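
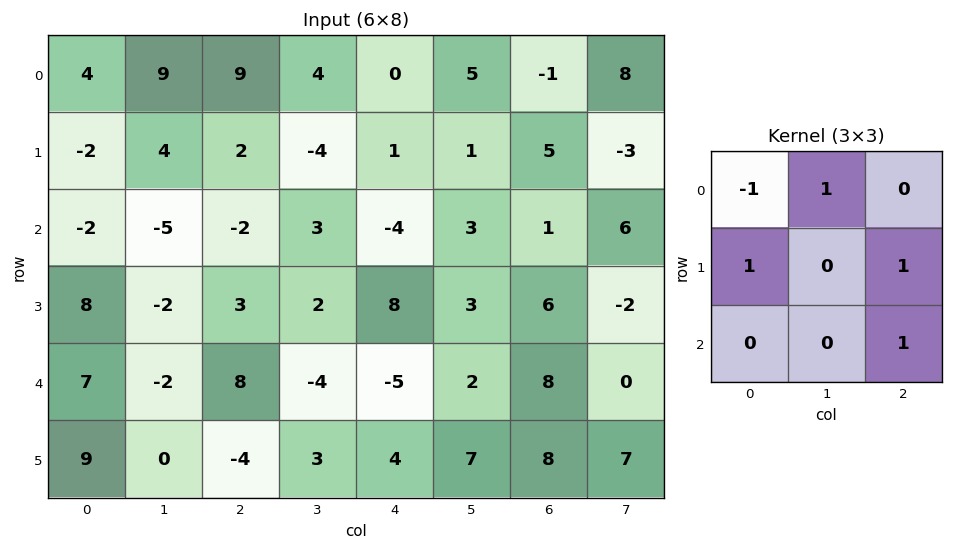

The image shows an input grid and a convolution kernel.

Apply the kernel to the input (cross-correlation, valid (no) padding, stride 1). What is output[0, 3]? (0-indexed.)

-4

The receptive field on the input at this output position is [4 0 5 / -4 1 1 / 3 -4 3]. Elementwise product with the kernel and sum: 4·-1 + 0·1 + -4·1 + 1·1 + 3·1.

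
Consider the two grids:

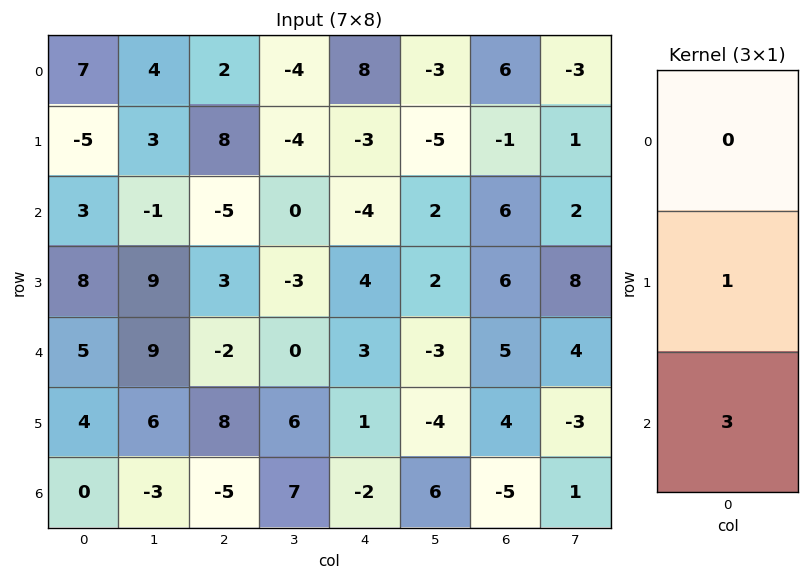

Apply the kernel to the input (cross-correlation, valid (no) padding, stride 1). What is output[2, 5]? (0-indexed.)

The receptive field on the input at this output position is [2 / 2 / -3]. Elementwise product with the kernel and sum: 2·1 + -3·3.

-7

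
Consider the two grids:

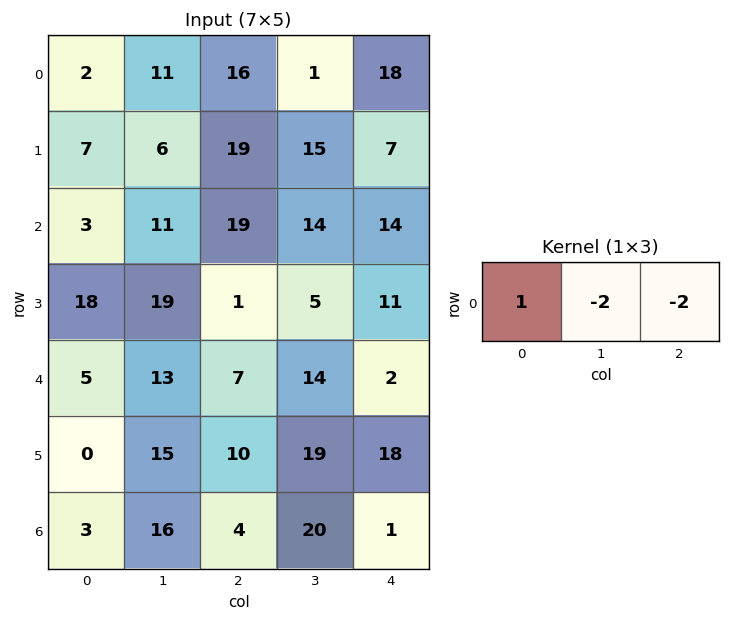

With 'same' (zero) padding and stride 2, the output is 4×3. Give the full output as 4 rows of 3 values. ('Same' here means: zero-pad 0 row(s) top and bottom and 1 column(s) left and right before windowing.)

Output[0,0]: The receptive field on the zero-padded input at this output position is [0 2 11]. Elementwise product with the kernel and sum: 0·1 + 2·-2 + 11·-2.

-26 -23 -35
-28 -55 -14
-36 -29 10
-38 -32 18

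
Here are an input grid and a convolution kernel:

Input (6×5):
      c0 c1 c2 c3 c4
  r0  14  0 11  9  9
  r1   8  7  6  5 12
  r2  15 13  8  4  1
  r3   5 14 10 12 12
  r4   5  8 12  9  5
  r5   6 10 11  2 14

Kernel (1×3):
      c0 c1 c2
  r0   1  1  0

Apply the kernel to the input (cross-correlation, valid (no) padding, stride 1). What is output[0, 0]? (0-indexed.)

14

The receptive field on the input at this output position is [14 0 11]. Elementwise product with the kernel and sum: 14·1 + 0·1.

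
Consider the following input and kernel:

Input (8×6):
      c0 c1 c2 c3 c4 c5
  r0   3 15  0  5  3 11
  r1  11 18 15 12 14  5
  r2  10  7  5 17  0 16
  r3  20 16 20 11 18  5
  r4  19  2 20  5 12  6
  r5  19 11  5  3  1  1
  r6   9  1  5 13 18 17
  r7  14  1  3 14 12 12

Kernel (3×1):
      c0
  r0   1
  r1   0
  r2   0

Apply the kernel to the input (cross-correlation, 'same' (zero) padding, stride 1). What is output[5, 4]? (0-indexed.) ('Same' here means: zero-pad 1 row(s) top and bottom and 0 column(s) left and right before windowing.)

The receptive field on the zero-padded input at this output position is [12 / 1 / 18]. Elementwise product with the kernel and sum: 12·1.

12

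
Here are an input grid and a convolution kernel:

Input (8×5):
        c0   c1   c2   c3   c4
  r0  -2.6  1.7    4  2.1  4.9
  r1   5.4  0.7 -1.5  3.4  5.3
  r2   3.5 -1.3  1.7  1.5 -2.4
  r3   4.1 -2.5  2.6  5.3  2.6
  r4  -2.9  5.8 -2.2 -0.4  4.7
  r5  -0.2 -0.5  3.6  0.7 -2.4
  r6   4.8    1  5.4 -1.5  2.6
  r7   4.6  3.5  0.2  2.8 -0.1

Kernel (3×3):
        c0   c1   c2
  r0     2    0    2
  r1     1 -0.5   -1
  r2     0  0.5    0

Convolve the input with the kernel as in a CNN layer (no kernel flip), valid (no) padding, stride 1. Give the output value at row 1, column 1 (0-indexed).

The receptive field on the input at this output position is [0.7 -1.5 3.4 / -1.3 1.7 1.5 / -2.5 2.6 5.3]. Elementwise product with the kernel and sum: 0.7·2 + 3.4·2 + -1.3·1 + 1.7·-0.5 + 1.5·-1 + 2.6·0.5.

5.85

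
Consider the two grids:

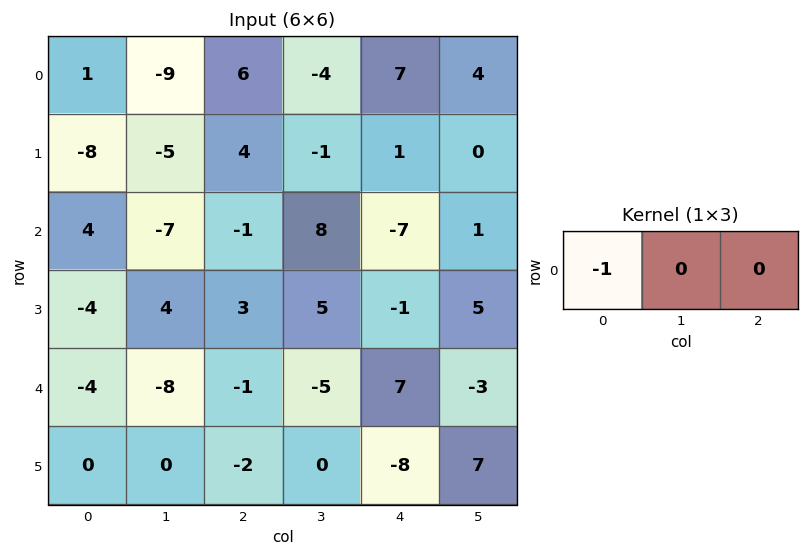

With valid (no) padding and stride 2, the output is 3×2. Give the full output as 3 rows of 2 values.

Output[0,0]: The receptive field on the input at this output position is [1 -9 6]. Elementwise product with the kernel and sum: 1·-1.

-1 -6
-4 1
4 1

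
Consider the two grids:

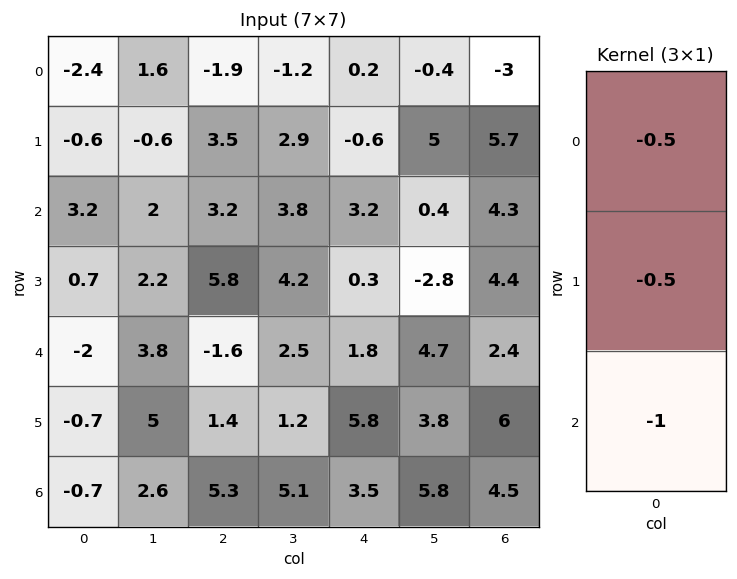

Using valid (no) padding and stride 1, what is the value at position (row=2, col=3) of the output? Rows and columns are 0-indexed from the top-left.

-6.5

The receptive field on the input at this output position is [3.8 / 4.2 / 2.5]. Elementwise product with the kernel and sum: 3.8·-0.5 + 4.2·-0.5 + 2.5·-1.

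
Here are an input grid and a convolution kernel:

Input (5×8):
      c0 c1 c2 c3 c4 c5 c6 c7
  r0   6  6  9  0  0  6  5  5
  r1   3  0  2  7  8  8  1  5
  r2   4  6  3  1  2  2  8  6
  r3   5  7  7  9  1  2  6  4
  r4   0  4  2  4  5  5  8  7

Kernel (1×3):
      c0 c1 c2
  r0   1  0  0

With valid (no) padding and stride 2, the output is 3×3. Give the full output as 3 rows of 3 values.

6 9 0
4 3 2
0 2 5

Output[0,0]: The receptive field on the input at this output position is [6 6 9]. Elementwise product with the kernel and sum: 6·1.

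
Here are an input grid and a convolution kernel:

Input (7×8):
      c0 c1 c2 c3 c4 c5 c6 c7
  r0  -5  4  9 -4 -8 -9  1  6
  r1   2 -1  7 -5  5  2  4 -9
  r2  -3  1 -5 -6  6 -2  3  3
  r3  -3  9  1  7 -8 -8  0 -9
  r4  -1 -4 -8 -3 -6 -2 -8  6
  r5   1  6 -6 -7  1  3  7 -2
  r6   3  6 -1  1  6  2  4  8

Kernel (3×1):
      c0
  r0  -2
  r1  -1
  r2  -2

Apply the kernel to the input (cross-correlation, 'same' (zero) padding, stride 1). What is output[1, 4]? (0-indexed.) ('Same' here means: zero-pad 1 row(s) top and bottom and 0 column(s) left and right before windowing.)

-1

The receptive field on the zero-padded input at this output position is [-8 / 5 / 6]. Elementwise product with the kernel and sum: -8·-2 + 5·-1 + 6·-2.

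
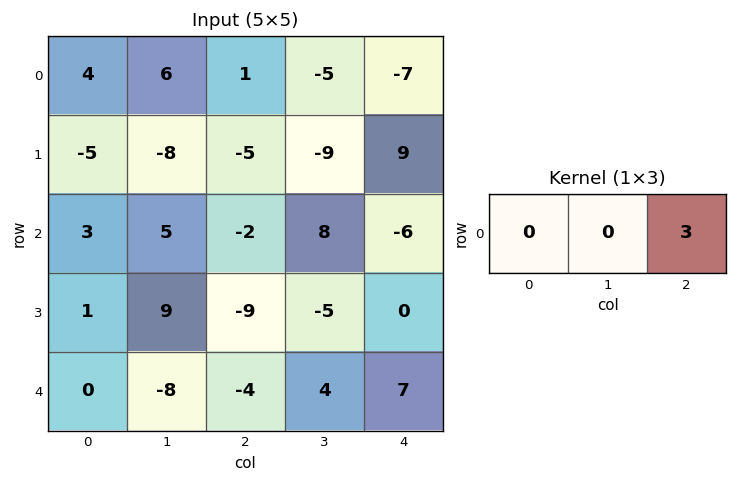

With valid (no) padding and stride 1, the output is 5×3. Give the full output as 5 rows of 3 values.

Output[0,0]: The receptive field on the input at this output position is [4 6 1]. Elementwise product with the kernel and sum: 1·3.
Output[0,1]: The receptive field on the input at this output position is [6 1 -5]. Elementwise product with the kernel and sum: -5·3.

3 -15 -21
-15 -27 27
-6 24 -18
-27 -15 0
-12 12 21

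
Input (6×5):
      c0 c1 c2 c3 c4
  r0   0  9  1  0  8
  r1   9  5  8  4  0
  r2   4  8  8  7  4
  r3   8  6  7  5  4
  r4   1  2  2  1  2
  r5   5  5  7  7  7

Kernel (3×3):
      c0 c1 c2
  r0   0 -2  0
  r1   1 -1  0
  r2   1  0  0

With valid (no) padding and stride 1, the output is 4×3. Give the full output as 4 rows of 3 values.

Output[0,0]: The receptive field on the input at this output position is [0 9 1 / 9 5 8 / 4 8 8]. Elementwise product with the kernel and sum: 9·-2 + 9·1 + 5·-1 + 4·1.

-10 3 12
-6 -10 0
-13 -15 -10
-8 -9 -2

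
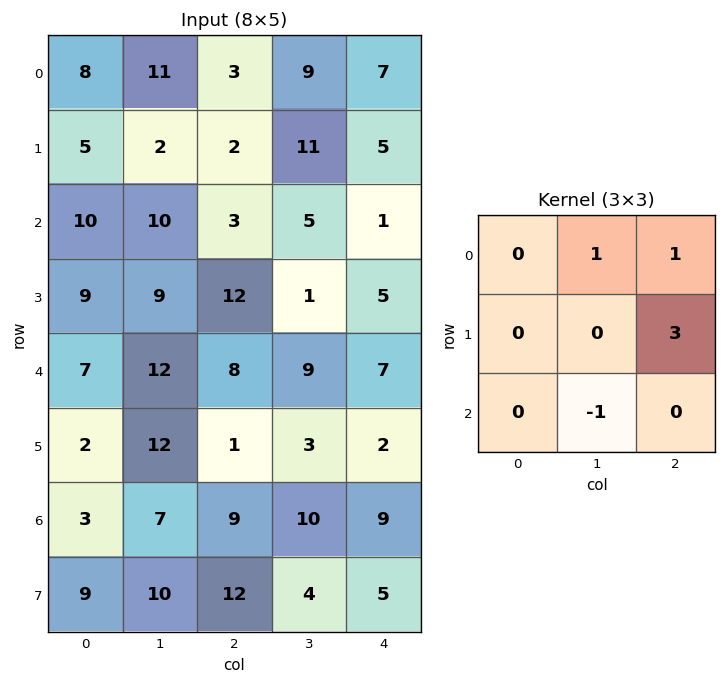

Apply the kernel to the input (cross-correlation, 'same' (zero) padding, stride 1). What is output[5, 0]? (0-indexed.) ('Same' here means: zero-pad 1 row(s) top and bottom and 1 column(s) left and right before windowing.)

The receptive field on the zero-padded input at this output position is [0 7 12 / 0 2 12 / 0 3 7]. Elementwise product with the kernel and sum: 7·1 + 12·1 + 12·3 + 3·-1.

52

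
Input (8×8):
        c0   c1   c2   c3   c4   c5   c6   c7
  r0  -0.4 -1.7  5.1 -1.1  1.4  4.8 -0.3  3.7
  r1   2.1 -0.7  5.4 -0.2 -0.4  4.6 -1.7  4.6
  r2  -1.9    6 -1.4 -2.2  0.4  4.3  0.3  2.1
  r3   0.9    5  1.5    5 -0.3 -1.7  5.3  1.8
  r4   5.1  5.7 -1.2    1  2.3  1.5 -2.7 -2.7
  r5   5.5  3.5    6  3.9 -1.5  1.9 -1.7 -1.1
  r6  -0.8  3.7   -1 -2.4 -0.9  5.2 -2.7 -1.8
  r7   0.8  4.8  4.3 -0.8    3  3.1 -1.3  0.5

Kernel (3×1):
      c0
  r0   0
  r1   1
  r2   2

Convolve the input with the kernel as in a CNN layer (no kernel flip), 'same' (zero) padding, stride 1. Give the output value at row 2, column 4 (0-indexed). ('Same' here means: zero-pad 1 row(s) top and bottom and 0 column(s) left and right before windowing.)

-0.2

The receptive field on the zero-padded input at this output position is [-0.4 / 0.4 / -0.3]. Elementwise product with the kernel and sum: 0.4·1 + -0.3·2.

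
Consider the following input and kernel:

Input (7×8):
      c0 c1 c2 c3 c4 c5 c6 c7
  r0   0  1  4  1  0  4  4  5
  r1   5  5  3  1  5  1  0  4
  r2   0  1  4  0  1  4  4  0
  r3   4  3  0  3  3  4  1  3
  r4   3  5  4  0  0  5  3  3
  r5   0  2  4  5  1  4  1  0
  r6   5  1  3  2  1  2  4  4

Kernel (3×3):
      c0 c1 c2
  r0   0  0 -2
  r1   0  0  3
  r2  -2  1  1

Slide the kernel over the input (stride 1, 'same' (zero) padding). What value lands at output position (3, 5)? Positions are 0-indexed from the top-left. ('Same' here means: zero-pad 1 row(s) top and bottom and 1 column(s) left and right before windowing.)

3

The receptive field on the zero-padded input at this output position is [1 4 4 / 3 4 1 / 0 5 3]. Elementwise product with the kernel and sum: 4·-2 + 1·3 + 0·-2 + 5·1 + 3·1.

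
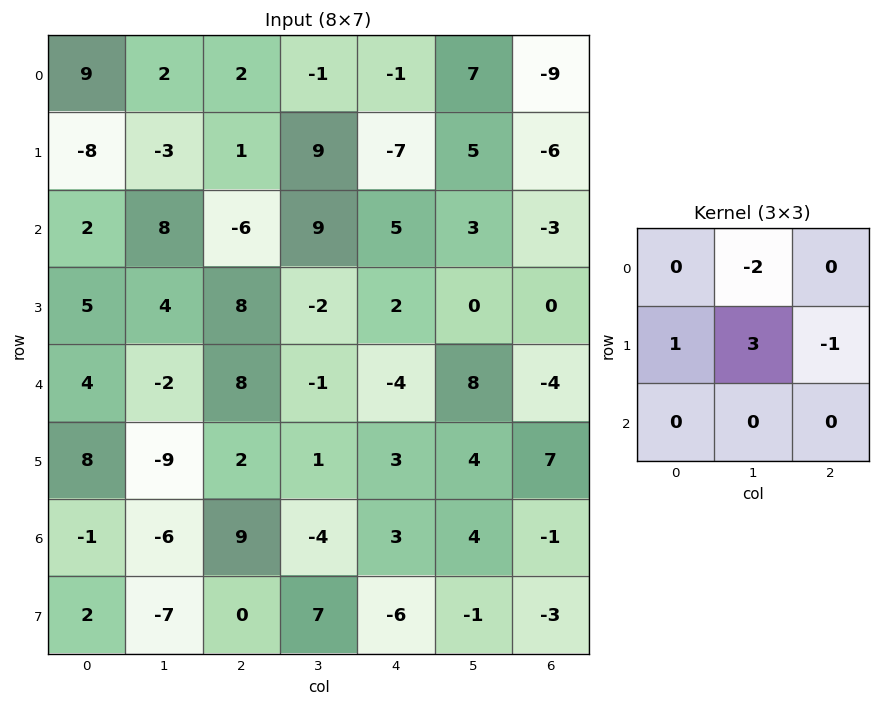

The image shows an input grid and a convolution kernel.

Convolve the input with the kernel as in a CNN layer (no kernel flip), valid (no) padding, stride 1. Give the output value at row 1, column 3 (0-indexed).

The receptive field on the input at this output position is [9 -7 5 / 9 5 3 / -2 2 0]. Elementwise product with the kernel and sum: -7·-2 + 9·1 + 5·3 + 3·-1.

35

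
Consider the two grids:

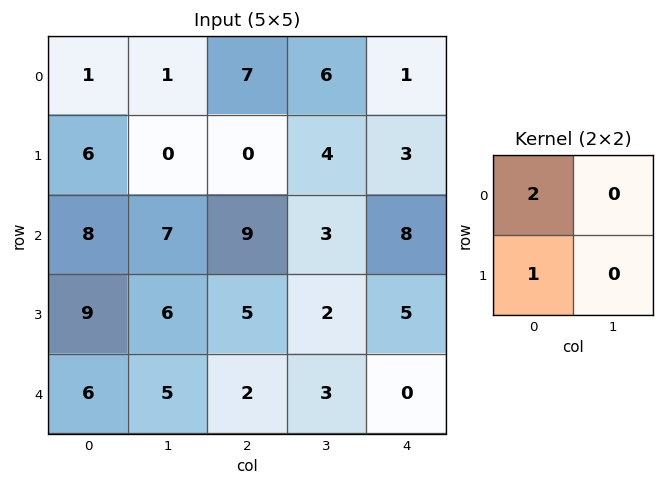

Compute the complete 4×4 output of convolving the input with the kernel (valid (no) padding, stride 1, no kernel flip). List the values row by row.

8 2 14 16
20 7 9 11
25 20 23 8
24 17 12 7

Output[0,0]: The receptive field on the input at this output position is [1 1 / 6 0]. Elementwise product with the kernel and sum: 1·2 + 6·1.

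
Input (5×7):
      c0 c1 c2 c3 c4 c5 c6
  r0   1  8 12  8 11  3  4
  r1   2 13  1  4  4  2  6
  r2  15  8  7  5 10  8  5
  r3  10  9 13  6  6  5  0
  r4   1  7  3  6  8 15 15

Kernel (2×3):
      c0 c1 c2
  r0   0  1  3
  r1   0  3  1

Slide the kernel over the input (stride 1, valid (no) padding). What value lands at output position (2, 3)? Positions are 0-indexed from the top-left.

57

The receptive field on the input at this output position is [5 10 8 / 6 6 5]. Elementwise product with the kernel and sum: 10·1 + 8·3 + 6·3 + 5·1.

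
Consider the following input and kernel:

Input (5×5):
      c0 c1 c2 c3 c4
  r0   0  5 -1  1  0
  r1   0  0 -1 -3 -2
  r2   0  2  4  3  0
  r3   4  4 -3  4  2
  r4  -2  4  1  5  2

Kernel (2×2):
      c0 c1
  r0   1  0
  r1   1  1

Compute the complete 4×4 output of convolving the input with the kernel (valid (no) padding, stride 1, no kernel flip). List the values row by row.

Output[0,0]: The receptive field on the input at this output position is [0 5 / 0 0]. Elementwise product with the kernel and sum: 0·1 + 0·1 + 0·1.
Output[0,1]: The receptive field on the input at this output position is [5 -1 / 0 -1]. Elementwise product with the kernel and sum: 5·1 + 0·1 + -1·1.

0 4 -5 -4
2 6 6 0
8 3 5 9
6 9 3 11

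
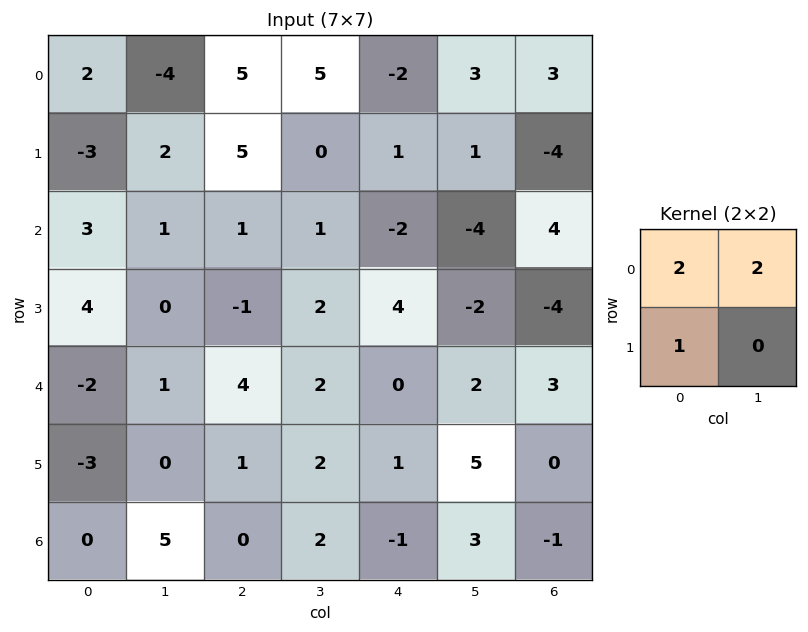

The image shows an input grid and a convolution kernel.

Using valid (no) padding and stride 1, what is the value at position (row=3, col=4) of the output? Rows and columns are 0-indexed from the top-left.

The receptive field on the input at this output position is [4 -2 / 0 2]. Elementwise product with the kernel and sum: 4·2 + -2·2 + 0·1.

4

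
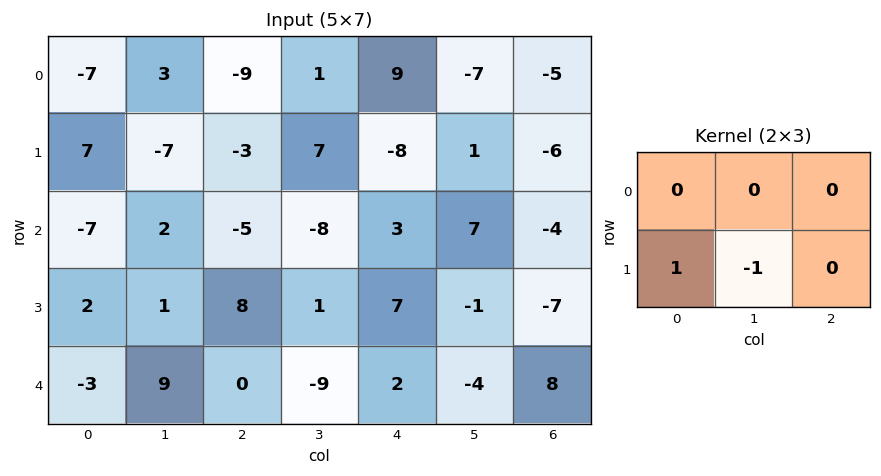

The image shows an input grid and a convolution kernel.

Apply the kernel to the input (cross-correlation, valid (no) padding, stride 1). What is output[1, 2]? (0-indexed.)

The receptive field on the input at this output position is [-3 7 -8 / -5 -8 3]. Elementwise product with the kernel and sum: -5·1 + -8·-1.

3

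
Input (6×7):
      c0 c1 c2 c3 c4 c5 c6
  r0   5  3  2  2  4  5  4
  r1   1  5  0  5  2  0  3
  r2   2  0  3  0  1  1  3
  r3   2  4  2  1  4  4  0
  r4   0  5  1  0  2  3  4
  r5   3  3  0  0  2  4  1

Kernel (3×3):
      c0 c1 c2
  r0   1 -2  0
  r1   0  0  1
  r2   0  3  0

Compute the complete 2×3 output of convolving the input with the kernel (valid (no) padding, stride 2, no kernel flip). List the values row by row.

-1 0 0
19 7 8

Output[0,0]: The receptive field on the input at this output position is [5 3 2 / 1 5 0 / 2 0 3]. Elementwise product with the kernel and sum: 5·1 + 3·-2 + 0·1 + 0·3.
Output[0,1]: The receptive field on the input at this output position is [2 2 4 / 0 5 2 / 3 0 1]. Elementwise product with the kernel and sum: 2·1 + 2·-2 + 2·1 + 0·3.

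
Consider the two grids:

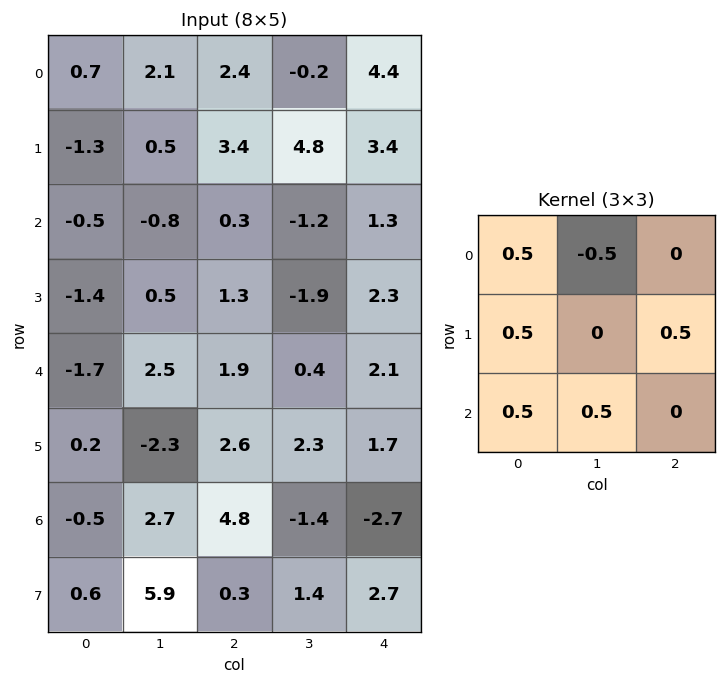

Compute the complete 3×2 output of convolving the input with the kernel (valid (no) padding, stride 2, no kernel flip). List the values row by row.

Output[0,0]: The receptive field on the input at this output position is [0.7 2.1 2.4 / -1.3 0.5 3.4 / -0.5 -0.8 0.3]. Elementwise product with the kernel and sum: 0.7·0.5 + 2.1·-0.5 + -1.3·0.5 + 3.4·0.5 + -0.5·0.5 + -0.8·0.5.

-0.3 4.25
0.5 3.7
0.4 4.6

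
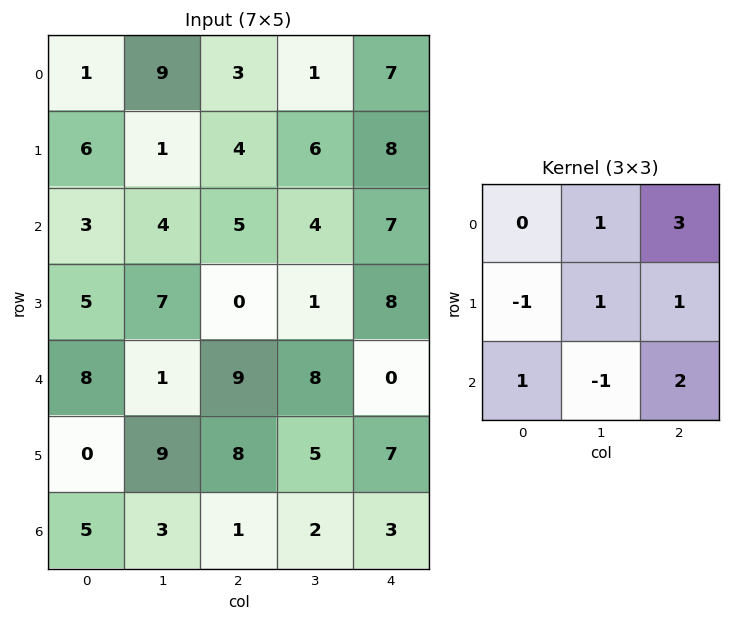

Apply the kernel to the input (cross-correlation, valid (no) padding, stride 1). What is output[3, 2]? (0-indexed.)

41

The receptive field on the input at this output position is [0 1 8 / 9 8 0 / 8 5 7]. Elementwise product with the kernel and sum: 1·1 + 8·3 + 9·-1 + 8·1 + 0·1 + 8·1 + 5·-1 + 7·2.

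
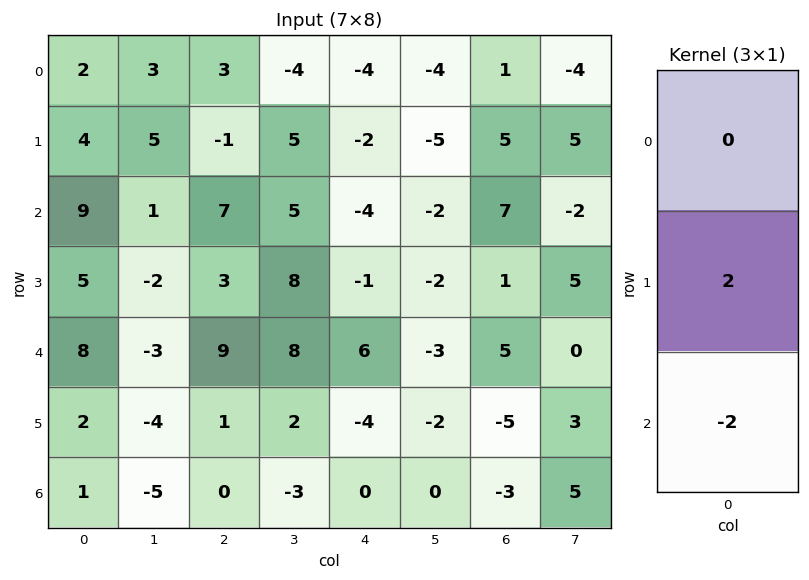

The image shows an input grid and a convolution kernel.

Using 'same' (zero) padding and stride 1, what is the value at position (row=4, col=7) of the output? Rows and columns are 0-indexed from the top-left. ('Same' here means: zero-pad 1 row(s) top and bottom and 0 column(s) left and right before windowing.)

The receptive field on the zero-padded input at this output position is [5 / 0 / 3]. Elementwise product with the kernel and sum: 0·2 + 3·-2.

-6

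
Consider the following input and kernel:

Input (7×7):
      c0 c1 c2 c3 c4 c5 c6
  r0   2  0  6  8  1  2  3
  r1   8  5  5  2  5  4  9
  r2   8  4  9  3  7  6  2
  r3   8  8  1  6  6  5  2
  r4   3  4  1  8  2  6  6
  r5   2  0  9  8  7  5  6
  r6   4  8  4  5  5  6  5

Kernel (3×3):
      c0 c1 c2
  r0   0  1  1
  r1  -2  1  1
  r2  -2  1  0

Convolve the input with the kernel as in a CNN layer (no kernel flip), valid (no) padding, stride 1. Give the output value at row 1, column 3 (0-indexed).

10

The receptive field on the input at this output position is [2 5 4 / 3 7 6 / 6 6 5]. Elementwise product with the kernel and sum: 5·1 + 4·1 + 3·-2 + 7·1 + 6·1 + 6·-2 + 6·1.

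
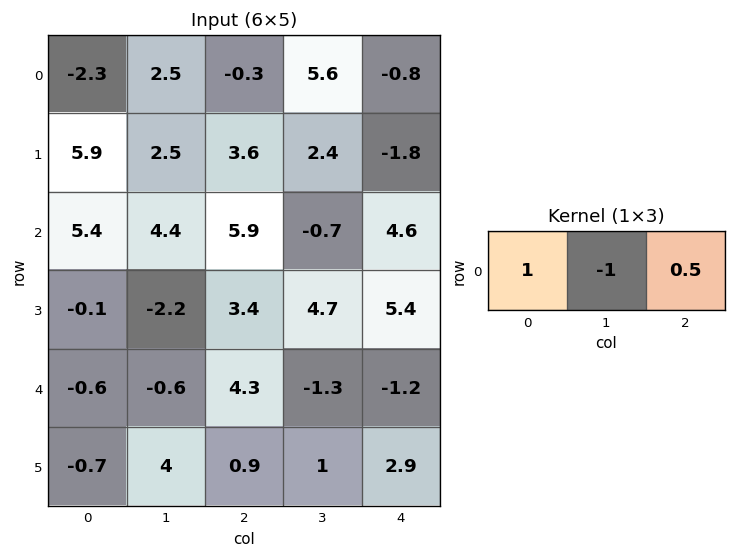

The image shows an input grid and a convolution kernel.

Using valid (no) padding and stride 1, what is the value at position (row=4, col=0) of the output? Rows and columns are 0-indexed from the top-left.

The receptive field on the input at this output position is [-0.6 -0.6 4.3]. Elementwise product with the kernel and sum: -0.6·1 + -0.6·-1 + 4.3·0.5.

2.15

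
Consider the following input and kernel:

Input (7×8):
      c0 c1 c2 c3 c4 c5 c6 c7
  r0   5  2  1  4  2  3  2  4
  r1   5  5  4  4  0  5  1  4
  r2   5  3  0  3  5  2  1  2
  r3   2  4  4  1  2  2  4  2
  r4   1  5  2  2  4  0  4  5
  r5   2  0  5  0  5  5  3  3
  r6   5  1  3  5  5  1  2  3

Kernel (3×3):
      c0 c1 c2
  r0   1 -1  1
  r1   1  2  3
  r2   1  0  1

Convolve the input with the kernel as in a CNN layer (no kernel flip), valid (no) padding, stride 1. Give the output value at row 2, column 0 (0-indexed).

The receptive field on the input at this output position is [5 3 0 / 2 4 4 / 1 5 2]. Elementwise product with the kernel and sum: 5·1 + 3·-1 + 0·1 + 2·1 + 4·2 + 4·3 + 1·1 + 2·1.

27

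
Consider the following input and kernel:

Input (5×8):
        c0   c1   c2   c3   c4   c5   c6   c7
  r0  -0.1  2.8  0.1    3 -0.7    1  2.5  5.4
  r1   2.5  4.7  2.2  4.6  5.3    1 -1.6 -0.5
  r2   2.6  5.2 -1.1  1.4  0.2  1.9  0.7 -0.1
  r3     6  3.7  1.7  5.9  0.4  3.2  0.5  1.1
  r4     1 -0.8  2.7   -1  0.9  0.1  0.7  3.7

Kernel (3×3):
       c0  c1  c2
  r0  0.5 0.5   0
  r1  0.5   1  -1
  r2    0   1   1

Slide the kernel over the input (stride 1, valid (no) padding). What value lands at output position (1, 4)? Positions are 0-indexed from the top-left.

The receptive field on the input at this output position is [5.3 1 -1.6 / 0.2 1.9 0.7 / 0.4 3.2 0.5]. Elementwise product with the kernel and sum: 5.3·0.5 + 1·0.5 + 0.2·0.5 + 1.9·1 + 0.7·-1 + 3.2·1 + 0.5·1.

8.15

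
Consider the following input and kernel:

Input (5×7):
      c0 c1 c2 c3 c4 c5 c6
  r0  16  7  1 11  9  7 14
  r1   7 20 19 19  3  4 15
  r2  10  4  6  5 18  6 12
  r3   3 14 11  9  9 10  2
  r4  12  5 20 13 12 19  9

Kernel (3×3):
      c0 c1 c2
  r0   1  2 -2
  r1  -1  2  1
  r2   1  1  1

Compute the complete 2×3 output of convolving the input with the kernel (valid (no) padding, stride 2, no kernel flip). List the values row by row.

Output[0,0]: The receptive field on the input at this output position is [16 7 1 / 7 20 19 / 10 4 6]. Elementwise product with the kernel and sum: 16·1 + 7·2 + 1·-2 + 7·-1 + 20·2 + 19·1 + 10·1 + 4·1 + 6·1.
Output[0,1]: The receptive field on the input at this output position is [1 11 9 / 19 19 3 / 6 5 18]. Elementwise product with the kernel and sum: 1·1 + 11·2 + 9·-2 + 19·-1 + 19·2 + 3·1 + 6·1 + 5·1 + 18·1.

100 56 51
79 41 59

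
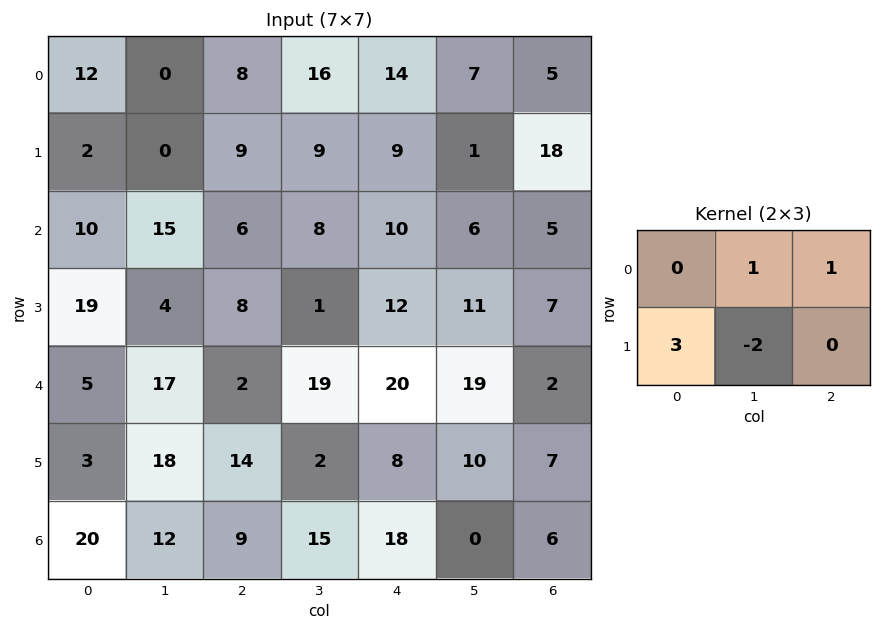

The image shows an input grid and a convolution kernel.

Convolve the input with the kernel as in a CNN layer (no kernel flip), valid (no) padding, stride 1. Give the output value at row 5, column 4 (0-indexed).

71

The receptive field on the input at this output position is [8 10 7 / 18 0 6]. Elementwise product with the kernel and sum: 10·1 + 7·1 + 18·3 + 0·-2.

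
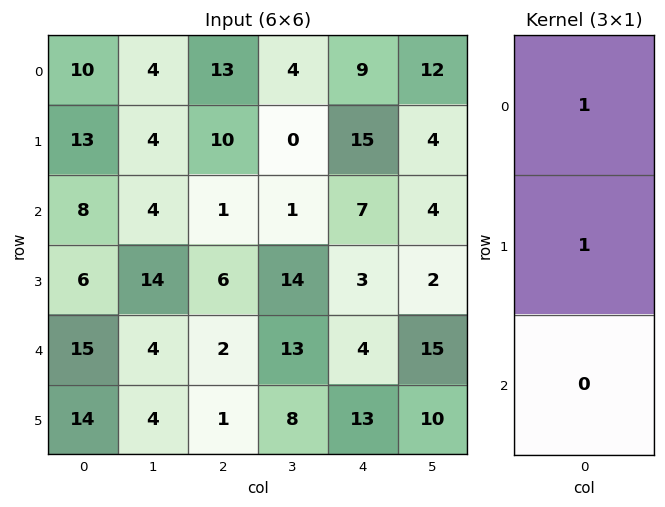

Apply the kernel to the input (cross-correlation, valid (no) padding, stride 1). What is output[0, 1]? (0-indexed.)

The receptive field on the input at this output position is [4 / 4 / 4]. Elementwise product with the kernel and sum: 4·1 + 4·1.

8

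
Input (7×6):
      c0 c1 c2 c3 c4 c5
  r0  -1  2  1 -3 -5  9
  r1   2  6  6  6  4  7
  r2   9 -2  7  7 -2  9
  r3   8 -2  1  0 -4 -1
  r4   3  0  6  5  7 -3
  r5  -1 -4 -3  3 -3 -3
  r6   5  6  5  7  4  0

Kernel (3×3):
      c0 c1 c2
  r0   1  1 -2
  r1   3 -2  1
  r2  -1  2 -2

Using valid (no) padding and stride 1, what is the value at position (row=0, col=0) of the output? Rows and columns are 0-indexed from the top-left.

-28

The receptive field on the input at this output position is [-1 2 1 / 2 6 6 / 9 -2 7]. Elementwise product with the kernel and sum: -1·1 + 2·1 + 1·-2 + 2·3 + 6·-2 + 6·1 + 9·-1 + -2·2 + 7·-2.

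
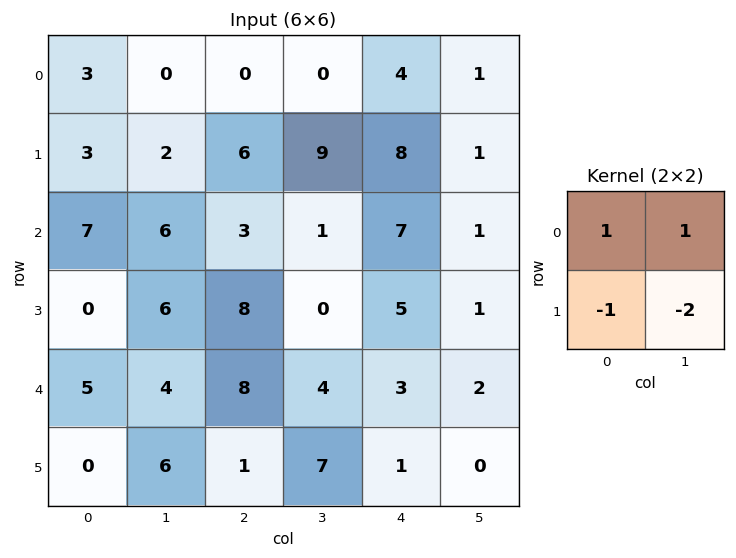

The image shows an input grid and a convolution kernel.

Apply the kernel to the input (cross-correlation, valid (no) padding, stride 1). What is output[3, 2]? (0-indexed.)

-8

The receptive field on the input at this output position is [8 0 / 8 4]. Elementwise product with the kernel and sum: 8·1 + 0·1 + 8·-1 + 4·-2.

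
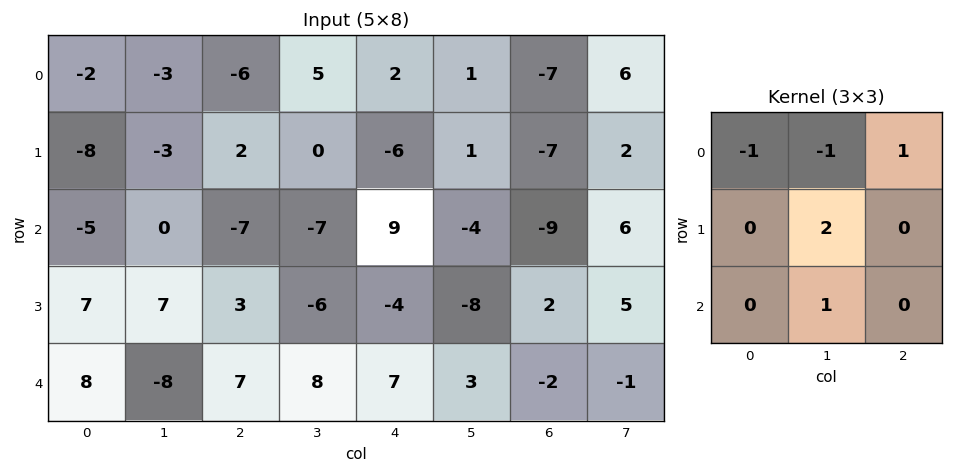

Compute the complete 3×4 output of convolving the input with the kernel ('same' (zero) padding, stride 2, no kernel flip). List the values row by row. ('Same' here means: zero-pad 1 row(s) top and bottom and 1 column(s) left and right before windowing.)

-12 -10 -2 -21
2 -10 21 -8
16 -2 16 7

Output[0,0]: The receptive field on the zero-padded input at this output position is [0 0 0 / 0 -2 -3 / 0 -8 -3]. Elementwise product with the kernel and sum: 0·-1 + 0·-1 + 0·1 + -2·2 + -8·1.
Output[0,1]: The receptive field on the zero-padded input at this output position is [0 0 0 / -3 -6 5 / -3 2 0]. Elementwise product with the kernel and sum: 0·-1 + 0·-1 + 0·1 + -6·2 + 2·1.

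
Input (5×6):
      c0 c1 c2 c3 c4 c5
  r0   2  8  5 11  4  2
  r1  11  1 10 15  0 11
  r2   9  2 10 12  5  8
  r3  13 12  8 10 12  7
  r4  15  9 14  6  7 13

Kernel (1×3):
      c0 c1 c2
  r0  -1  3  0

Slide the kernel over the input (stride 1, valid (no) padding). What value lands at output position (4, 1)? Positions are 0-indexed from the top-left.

The receptive field on the input at this output position is [9 14 6]. Elementwise product with the kernel and sum: 9·-1 + 14·3.

33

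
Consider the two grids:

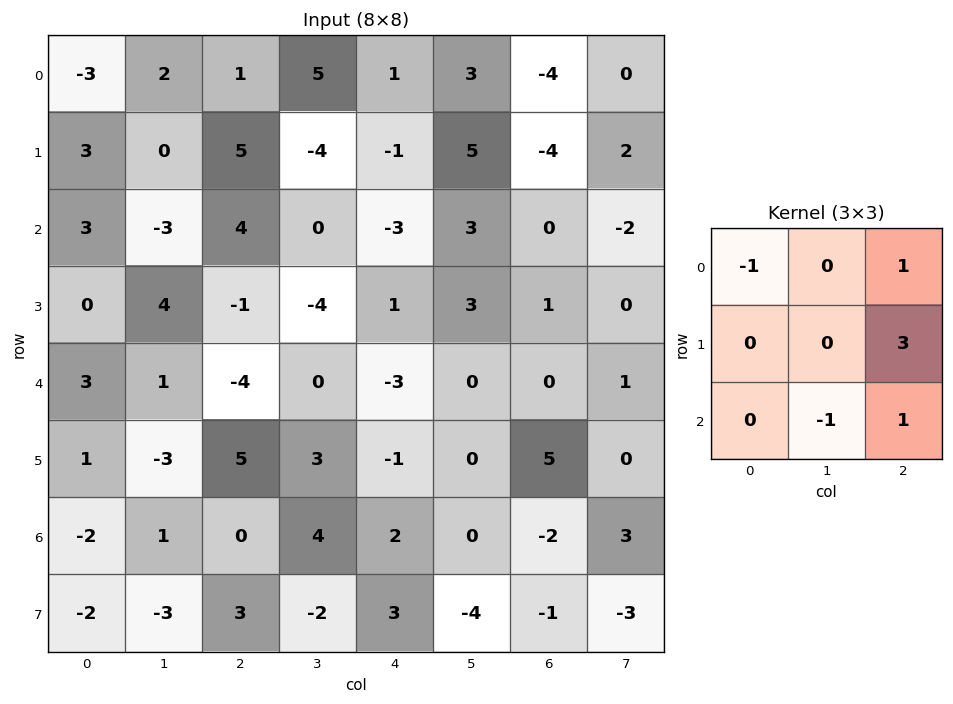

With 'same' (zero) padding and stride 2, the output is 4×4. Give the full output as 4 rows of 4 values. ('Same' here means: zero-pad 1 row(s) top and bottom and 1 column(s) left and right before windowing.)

Output[0,0]: The receptive field on the zero-padded input at this output position is [0 0 0 / 0 -3 2 / 0 3 0]. Elementwise product with the kernel and sum: 0·-1 + 0·1 + 2·3 + 3·-1 + 0·1.
Output[0,1]: The receptive field on the zero-padded input at this output position is [0 0 0 / 2 1 5 / 0 5 -4]. Elementwise product with the kernel and sum: 0·-1 + 0·1 + 5·3 + 5·-1 + -4·1.

3 6 15 6
-5 -7 20 -10
3 -10 8 -5
-1 13 -10 7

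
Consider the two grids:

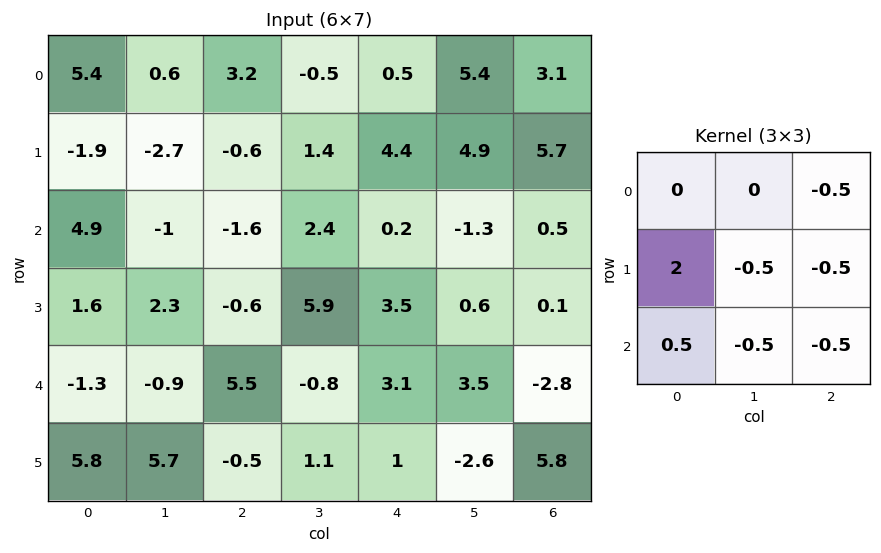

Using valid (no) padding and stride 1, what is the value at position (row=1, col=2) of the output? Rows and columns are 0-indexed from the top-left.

The receptive field on the input at this output position is [-0.6 1.4 4.4 / -1.6 2.4 0.2 / -0.6 5.9 3.5]. Elementwise product with the kernel and sum: 4.4·-0.5 + -1.6·2 + 2.4·-0.5 + 0.2·-0.5 + -0.6·0.5 + 5.9·-0.5 + 3.5·-0.5.

-11.7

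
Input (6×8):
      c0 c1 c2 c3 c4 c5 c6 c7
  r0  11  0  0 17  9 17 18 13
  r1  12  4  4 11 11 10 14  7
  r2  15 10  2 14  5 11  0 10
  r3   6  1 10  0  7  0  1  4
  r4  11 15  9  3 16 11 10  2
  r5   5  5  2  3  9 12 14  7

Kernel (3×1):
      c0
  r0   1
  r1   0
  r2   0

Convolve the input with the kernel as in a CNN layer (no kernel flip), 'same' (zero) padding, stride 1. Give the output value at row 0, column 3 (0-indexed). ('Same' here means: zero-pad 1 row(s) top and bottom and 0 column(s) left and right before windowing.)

0

The receptive field on the zero-padded input at this output position is [0 / 17 / 11]. Elementwise product with the kernel and sum: 0·1.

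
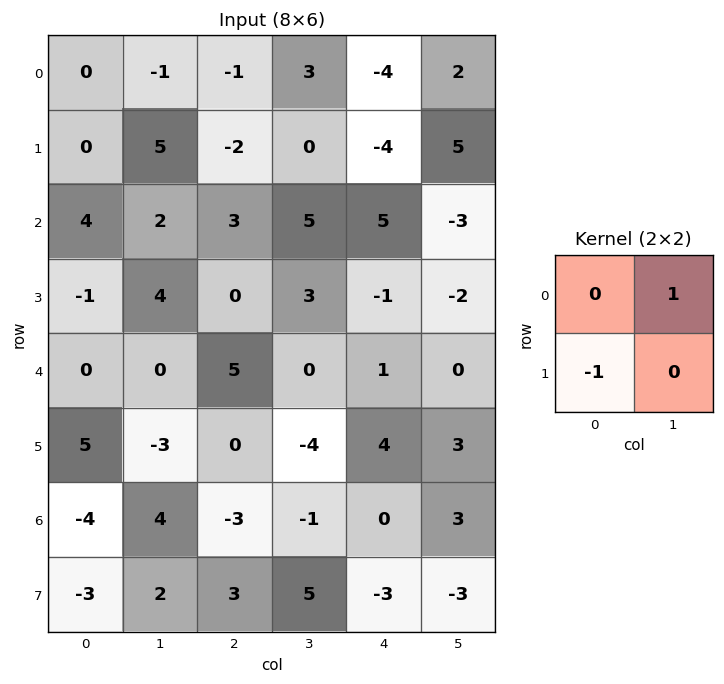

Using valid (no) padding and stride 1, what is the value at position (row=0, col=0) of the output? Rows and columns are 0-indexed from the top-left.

-1

The receptive field on the input at this output position is [0 -1 / 0 5]. Elementwise product with the kernel and sum: -1·1 + 0·-1.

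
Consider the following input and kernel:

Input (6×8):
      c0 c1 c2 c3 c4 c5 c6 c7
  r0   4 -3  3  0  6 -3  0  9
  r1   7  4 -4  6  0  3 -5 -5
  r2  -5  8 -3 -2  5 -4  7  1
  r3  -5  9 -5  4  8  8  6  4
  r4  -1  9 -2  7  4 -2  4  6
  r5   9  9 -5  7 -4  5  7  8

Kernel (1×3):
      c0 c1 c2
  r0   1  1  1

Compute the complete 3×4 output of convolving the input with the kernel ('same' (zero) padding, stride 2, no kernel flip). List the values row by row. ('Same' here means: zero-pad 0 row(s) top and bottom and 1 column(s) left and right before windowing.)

Output[0,0]: The receptive field on the zero-padded input at this output position is [0 4 -3]. Elementwise product with the kernel and sum: 0·1 + 4·1 + -3·1.

1 0 3 6
3 3 -1 4
8 14 9 8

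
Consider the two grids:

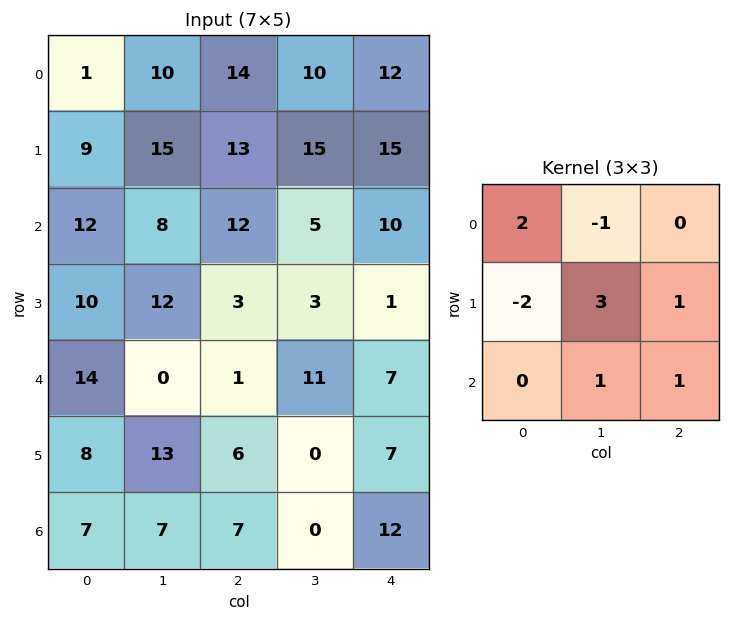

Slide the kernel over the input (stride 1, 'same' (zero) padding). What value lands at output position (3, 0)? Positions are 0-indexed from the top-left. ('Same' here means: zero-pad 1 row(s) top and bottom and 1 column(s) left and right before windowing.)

44

The receptive field on the zero-padded input at this output position is [0 12 8 / 0 10 12 / 0 14 0]. Elementwise product with the kernel and sum: 0·2 + 12·-1 + 0·-2 + 10·3 + 12·1 + 14·1 + 0·1.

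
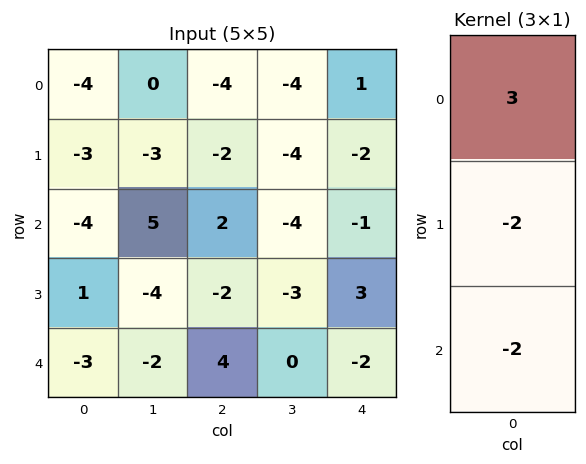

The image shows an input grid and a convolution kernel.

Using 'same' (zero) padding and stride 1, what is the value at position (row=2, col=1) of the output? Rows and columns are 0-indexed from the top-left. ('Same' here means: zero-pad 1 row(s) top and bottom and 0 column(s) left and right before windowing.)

The receptive field on the zero-padded input at this output position is [-3 / 5 / -4]. Elementwise product with the kernel and sum: -3·3 + 5·-2 + -4·-2.

-11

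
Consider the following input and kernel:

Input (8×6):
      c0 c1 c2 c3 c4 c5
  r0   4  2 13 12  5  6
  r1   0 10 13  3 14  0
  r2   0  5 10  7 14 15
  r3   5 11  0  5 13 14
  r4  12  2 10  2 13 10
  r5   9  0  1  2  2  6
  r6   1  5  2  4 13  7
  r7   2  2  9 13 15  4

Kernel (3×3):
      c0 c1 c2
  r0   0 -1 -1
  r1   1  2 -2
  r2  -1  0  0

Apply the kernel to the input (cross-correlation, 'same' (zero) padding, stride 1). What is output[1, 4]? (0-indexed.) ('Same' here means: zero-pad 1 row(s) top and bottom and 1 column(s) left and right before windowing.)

13

The receptive field on the zero-padded input at this output position is [12 5 6 / 3 14 0 / 7 14 15]. Elementwise product with the kernel and sum: 5·-1 + 6·-1 + 3·1 + 14·2 + 0·-2 + 7·-1.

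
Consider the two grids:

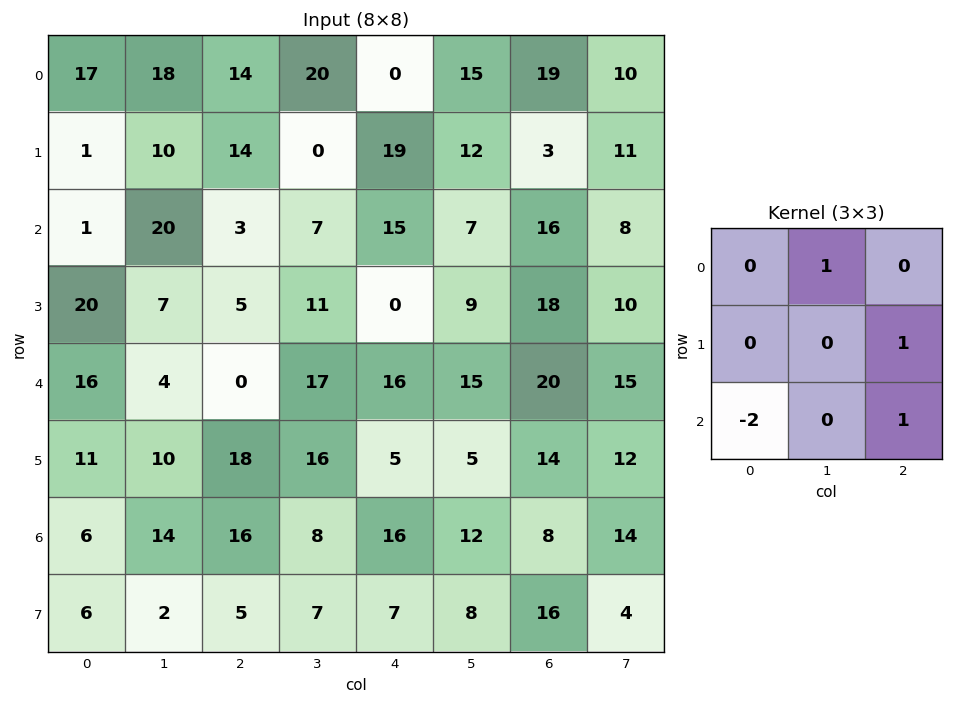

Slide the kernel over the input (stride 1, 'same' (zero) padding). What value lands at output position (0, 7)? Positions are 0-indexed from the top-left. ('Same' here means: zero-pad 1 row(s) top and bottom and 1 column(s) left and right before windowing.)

The receptive field on the zero-padded input at this output position is [0 0 0 / 19 10 0 / 3 11 0]. Elementwise product with the kernel and sum: 0·1 + 0·1 + 3·-2 + 0·1.

-6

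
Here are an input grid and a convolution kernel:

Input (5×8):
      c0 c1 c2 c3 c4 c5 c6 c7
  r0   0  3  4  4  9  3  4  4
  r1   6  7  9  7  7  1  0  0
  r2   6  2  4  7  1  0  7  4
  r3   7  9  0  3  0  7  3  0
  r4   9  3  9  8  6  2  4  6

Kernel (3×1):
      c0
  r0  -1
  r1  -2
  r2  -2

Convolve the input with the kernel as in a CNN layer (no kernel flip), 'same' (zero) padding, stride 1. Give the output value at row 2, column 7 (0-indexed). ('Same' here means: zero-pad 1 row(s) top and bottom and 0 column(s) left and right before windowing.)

The receptive field on the zero-padded input at this output position is [0 / 4 / 0]. Elementwise product with the kernel and sum: 0·-1 + 4·-2 + 0·-2.

-8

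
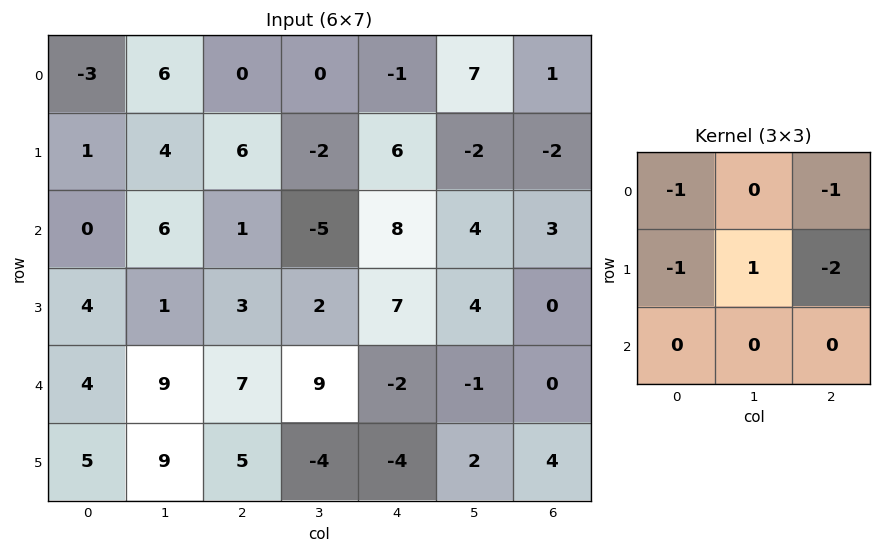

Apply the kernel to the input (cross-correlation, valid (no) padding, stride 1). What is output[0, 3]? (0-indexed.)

The receptive field on the input at this output position is [0 -1 7 / -2 6 -2 / -5 8 4]. Elementwise product with the kernel and sum: 0·-1 + 7·-1 + -2·-1 + 6·1 + -2·-2.

5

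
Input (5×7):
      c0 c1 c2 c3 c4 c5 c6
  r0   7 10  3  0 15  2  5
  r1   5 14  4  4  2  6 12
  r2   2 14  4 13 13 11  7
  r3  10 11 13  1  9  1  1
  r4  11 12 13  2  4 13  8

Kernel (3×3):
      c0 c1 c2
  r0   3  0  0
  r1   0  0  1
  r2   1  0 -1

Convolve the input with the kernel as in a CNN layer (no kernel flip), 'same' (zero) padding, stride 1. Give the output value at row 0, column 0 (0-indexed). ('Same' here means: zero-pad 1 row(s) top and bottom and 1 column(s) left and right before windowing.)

-4

The receptive field on the zero-padded input at this output position is [0 0 0 / 0 7 10 / 0 5 14]. Elementwise product with the kernel and sum: 0·3 + 10·1 + 0·1 + 14·-1.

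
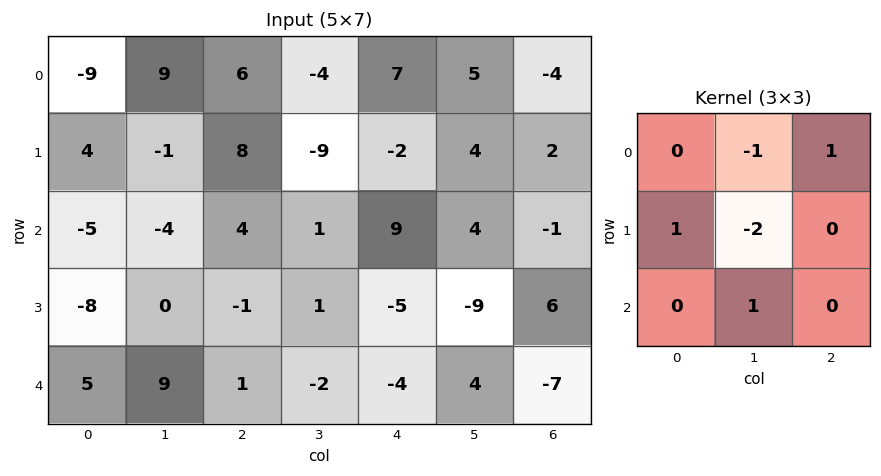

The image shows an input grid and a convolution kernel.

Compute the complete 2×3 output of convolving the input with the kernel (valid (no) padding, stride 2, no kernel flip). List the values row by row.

-1 38 -15
9 3 12

Output[0,0]: The receptive field on the input at this output position is [-9 9 6 / 4 -1 8 / -5 -4 4]. Elementwise product with the kernel and sum: 9·-1 + 6·1 + 4·1 + -1·-2 + -4·1.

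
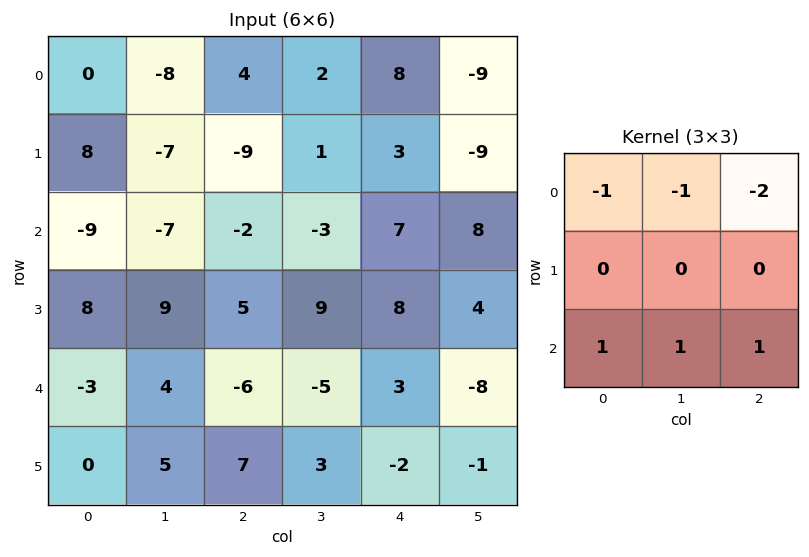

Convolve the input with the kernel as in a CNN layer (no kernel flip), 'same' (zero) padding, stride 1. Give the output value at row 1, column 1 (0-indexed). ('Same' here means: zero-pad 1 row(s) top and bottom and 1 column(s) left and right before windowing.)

-18

The receptive field on the zero-padded input at this output position is [0 -8 4 / 8 -7 -9 / -9 -7 -2]. Elementwise product with the kernel and sum: 0·-1 + -8·-1 + 4·-2 + -9·1 + -7·1 + -2·1.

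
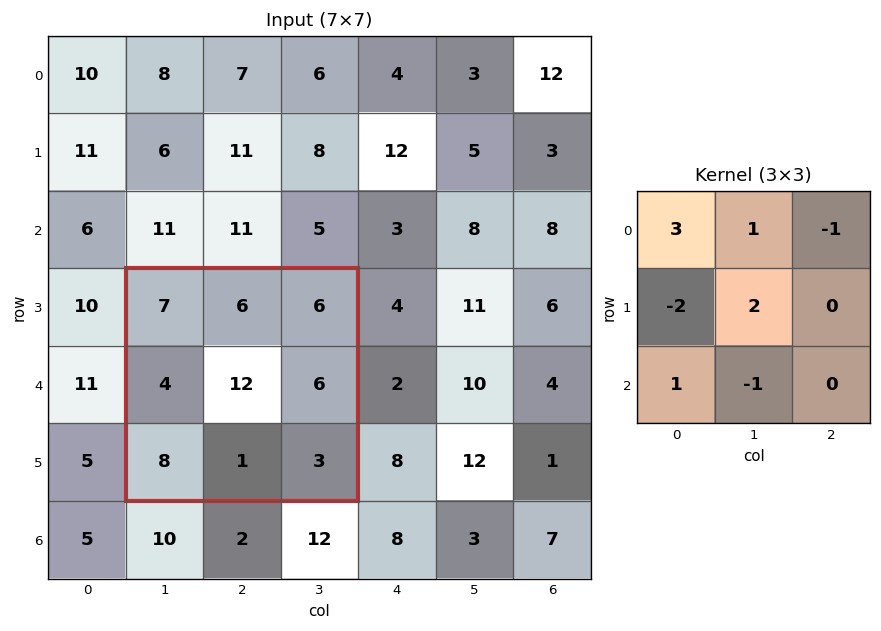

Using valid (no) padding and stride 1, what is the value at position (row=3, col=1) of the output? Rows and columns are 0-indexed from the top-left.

44

The receptive field on the input at this output position is [7 6 6 / 4 12 6 / 8 1 3]. Elementwise product with the kernel and sum: 7·3 + 6·1 + 6·-1 + 4·-2 + 12·2 + 8·1 + 1·-1.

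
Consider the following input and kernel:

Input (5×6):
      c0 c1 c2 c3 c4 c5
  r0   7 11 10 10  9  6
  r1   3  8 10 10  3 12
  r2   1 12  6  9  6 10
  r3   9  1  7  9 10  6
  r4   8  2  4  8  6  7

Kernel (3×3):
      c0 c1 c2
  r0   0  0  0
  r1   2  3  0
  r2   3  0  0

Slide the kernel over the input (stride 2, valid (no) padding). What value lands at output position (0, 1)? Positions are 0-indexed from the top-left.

The receptive field on the input at this output position is [10 10 9 / 10 10 3 / 6 9 6]. Elementwise product with the kernel and sum: 10·2 + 10·3 + 6·3.

68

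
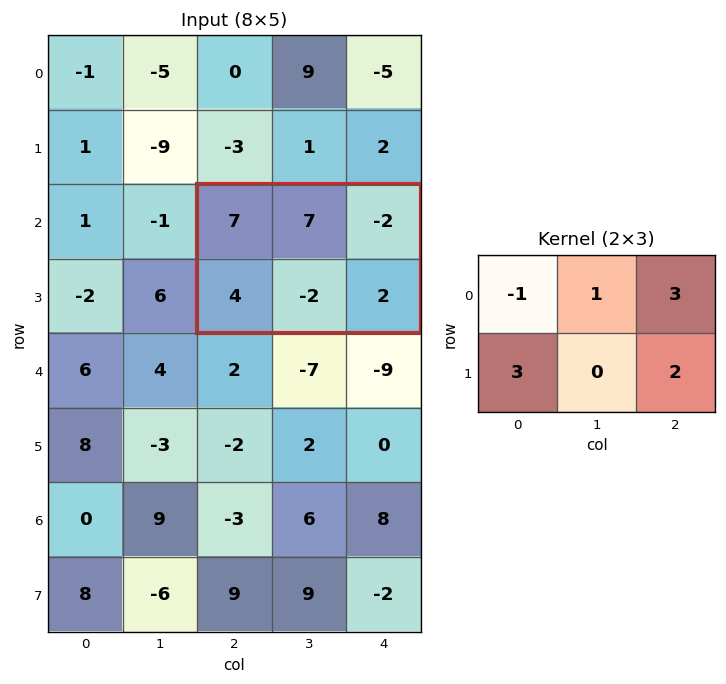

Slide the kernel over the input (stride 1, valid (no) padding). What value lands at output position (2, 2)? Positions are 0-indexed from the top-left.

10

The receptive field on the input at this output position is [7 7 -2 / 4 -2 2]. Elementwise product with the kernel and sum: 7·-1 + 7·1 + -2·3 + 4·3 + 2·2.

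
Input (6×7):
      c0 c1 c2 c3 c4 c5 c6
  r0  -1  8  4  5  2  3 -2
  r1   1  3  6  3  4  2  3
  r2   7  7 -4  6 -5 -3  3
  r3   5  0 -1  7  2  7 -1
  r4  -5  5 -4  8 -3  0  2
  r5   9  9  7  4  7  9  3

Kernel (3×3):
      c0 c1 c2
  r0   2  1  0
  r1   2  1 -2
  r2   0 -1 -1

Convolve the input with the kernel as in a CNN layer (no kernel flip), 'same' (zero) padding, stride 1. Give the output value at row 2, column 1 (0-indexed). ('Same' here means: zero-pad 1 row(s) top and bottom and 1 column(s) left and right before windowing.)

The receptive field on the zero-padded input at this output position is [1 3 6 / 7 7 -4 / 5 0 -1]. Elementwise product with the kernel and sum: 1·2 + 3·1 + 7·2 + 7·1 + -4·-2 + 0·-1 + -1·-1.

35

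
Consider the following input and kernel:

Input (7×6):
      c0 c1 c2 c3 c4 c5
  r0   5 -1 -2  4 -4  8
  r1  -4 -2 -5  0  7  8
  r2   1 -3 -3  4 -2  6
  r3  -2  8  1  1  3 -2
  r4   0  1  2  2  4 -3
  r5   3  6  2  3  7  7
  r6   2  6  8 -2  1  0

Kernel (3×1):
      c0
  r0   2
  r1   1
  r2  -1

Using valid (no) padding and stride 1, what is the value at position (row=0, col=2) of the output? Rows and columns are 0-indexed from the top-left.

The receptive field on the input at this output position is [-2 / -5 / -3]. Elementwise product with the kernel and sum: -2·2 + -5·1 + -3·-1.

-6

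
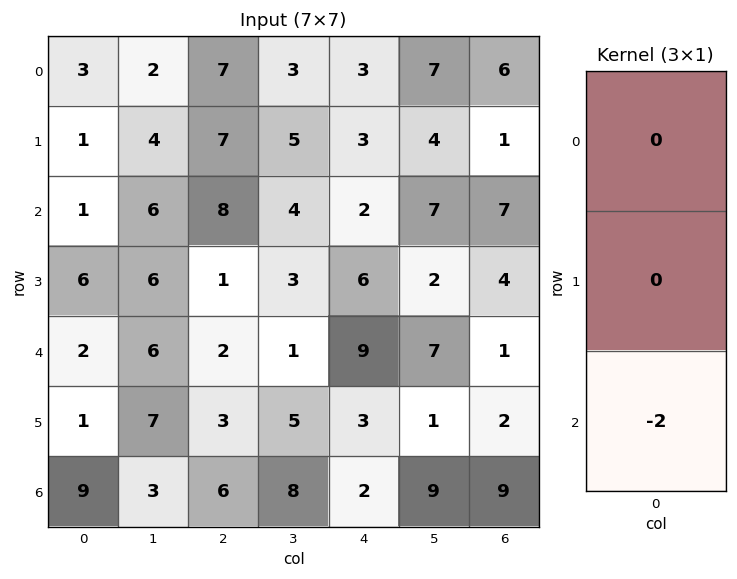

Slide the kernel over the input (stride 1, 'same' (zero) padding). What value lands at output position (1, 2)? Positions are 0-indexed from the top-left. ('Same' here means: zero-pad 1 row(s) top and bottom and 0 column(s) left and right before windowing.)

-16

The receptive field on the zero-padded input at this output position is [7 / 7 / 8]. Elementwise product with the kernel and sum: 8·-2.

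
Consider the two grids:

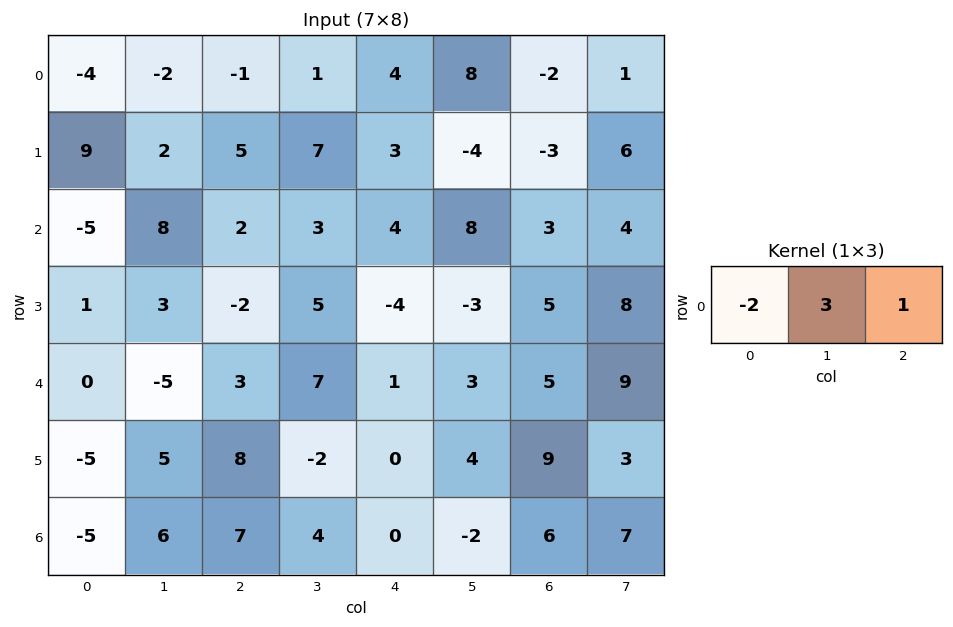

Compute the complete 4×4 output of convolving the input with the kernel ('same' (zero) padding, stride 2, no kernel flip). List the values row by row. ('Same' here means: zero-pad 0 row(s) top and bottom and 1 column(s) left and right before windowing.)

Output[0,0]: The receptive field on the zero-padded input at this output position is [0 -4 -2]. Elementwise product with the kernel and sum: 0·-2 + -4·3 + -2·1.

-14 2 18 -21
-7 -7 14 -3
-5 26 -8 18
-9 13 -10 29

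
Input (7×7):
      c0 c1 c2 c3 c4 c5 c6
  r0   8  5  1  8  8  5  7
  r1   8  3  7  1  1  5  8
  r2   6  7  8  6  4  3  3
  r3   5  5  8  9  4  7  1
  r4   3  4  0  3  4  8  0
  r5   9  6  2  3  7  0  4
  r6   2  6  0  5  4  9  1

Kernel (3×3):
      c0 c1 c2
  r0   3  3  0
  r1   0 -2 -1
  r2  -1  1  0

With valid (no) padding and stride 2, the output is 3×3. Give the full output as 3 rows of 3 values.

27 22 20
22 23 10
11 1 37

Output[0,0]: The receptive field on the input at this output position is [8 5 1 / 8 3 7 / 6 7 8]. Elementwise product with the kernel and sum: 8·3 + 5·3 + 3·-2 + 7·-1 + 6·-1 + 7·1.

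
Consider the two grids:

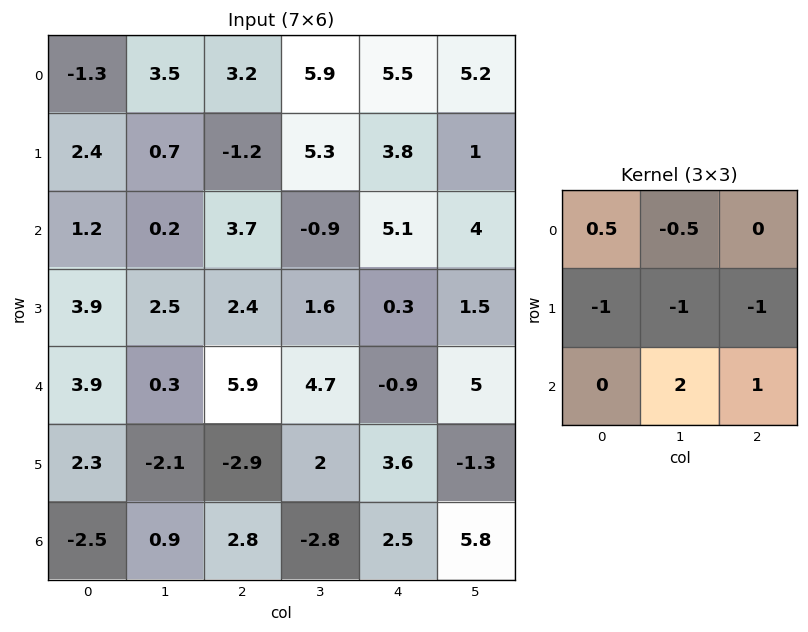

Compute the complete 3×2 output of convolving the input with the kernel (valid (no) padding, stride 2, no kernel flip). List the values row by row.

-0.2 -5.95
-1.8 6.5
9.1 -5.2

Output[0,0]: The receptive field on the input at this output position is [-1.3 3.5 3.2 / 2.4 0.7 -1.2 / 1.2 0.2 3.7]. Elementwise product with the kernel and sum: -1.3·0.5 + 3.5·-0.5 + 2.4·-1 + 0.7·-1 + -1.2·-1 + 0.2·2 + 3.7·1.
Output[0,1]: The receptive field on the input at this output position is [3.2 5.9 5.5 / -1.2 5.3 3.8 / 3.7 -0.9 5.1]. Elementwise product with the kernel and sum: 3.2·0.5 + 5.9·-0.5 + -1.2·-1 + 5.3·-1 + 3.8·-1 + -0.9·2 + 5.1·1.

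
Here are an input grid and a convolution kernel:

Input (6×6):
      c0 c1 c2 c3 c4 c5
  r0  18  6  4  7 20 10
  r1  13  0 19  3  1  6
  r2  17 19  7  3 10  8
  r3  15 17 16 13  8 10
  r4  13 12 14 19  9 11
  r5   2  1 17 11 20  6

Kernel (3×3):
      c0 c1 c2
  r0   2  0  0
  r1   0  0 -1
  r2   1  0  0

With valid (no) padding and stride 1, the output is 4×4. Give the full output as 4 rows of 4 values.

34 28 14 11
34 14 44 11
31 37 20 15
18 16 40 26

Output[0,0]: The receptive field on the input at this output position is [18 6 4 / 13 0 19 / 17 19 7]. Elementwise product with the kernel and sum: 18·2 + 19·-1 + 17·1.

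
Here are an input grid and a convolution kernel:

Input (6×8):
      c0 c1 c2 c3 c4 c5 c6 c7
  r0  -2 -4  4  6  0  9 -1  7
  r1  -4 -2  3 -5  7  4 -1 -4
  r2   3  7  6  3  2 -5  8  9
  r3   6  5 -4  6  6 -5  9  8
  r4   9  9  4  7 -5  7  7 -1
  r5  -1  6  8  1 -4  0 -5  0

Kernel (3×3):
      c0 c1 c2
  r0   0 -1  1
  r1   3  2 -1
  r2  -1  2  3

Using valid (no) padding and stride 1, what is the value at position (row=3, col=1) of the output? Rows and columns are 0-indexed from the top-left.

The receptive field on the input at this output position is [5 -4 6 / 9 4 7 / 6 8 1]. Elementwise product with the kernel and sum: -4·-1 + 6·1 + 9·3 + 4·2 + 7·-1 + 6·-1 + 8·2 + 1·3.

51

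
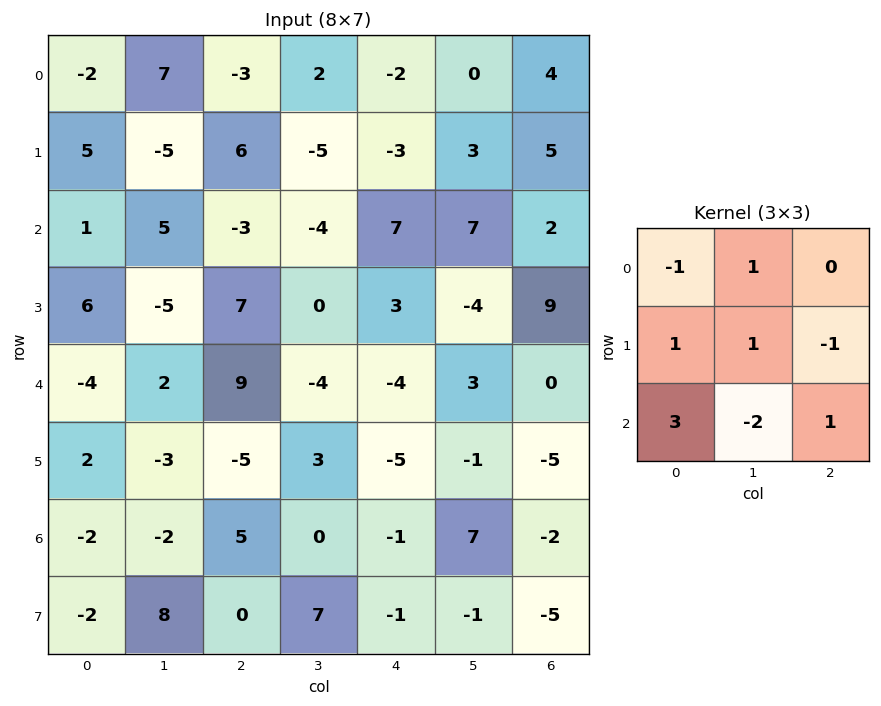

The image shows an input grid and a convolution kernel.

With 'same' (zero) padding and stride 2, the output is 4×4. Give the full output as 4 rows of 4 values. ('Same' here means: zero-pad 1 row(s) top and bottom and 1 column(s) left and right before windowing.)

Output[0,0]: The receptive field on the zero-padded input at this output position is [0 0 0 / 0 -2 7 / 0 5 -5]. Elementwise product with the kernel and sum: 0·-1 + 0·1 + 0·1 + -2·1 + 7·-1 + 0·3 + 5·-2 + -5·1.
Output[0,1]: The receptive field on the zero-padded input at this output position is [0 0 0 / 7 -3 2 / -5 6 -5]. Elementwise product with the kernel and sum: 0·-1 + 0·1 + 7·1 + -3·1 + 2·-1 + -5·3 + 6·-2 + -5·1.

-24 -30 -6 3
-16 -12 -12 -19
-7 31 10 23
14 32 6 8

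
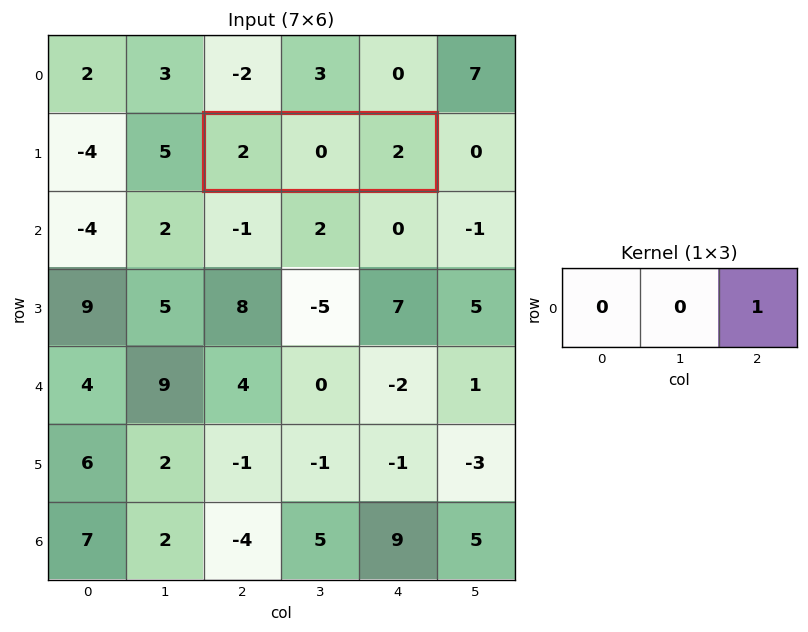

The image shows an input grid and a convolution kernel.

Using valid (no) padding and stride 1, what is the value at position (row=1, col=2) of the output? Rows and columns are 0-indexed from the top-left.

2

The receptive field on the input at this output position is [2 0 2]. Elementwise product with the kernel and sum: 2·1.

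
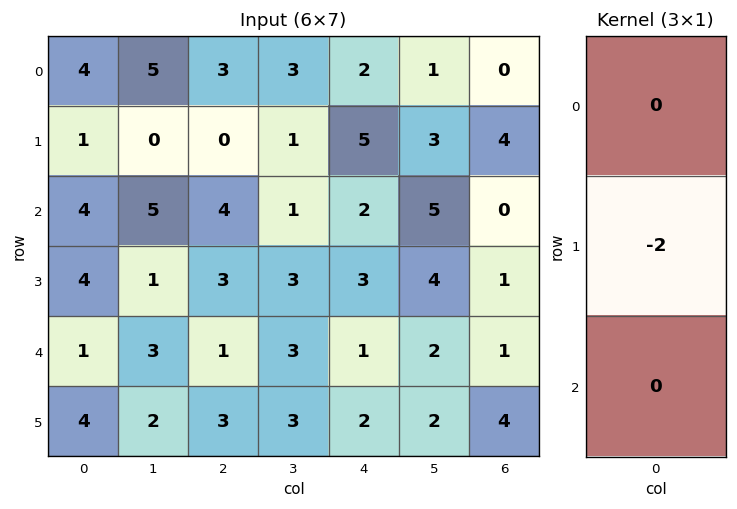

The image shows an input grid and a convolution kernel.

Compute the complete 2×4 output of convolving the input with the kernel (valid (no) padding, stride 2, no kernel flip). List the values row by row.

Output[0,0]: The receptive field on the input at this output position is [4 / 1 / 4]. Elementwise product with the kernel and sum: 1·-2.
Output[0,1]: The receptive field on the input at this output position is [3 / 0 / 4]. Elementwise product with the kernel and sum: 0·-2.

-2 0 -10 -8
-8 -6 -6 -2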